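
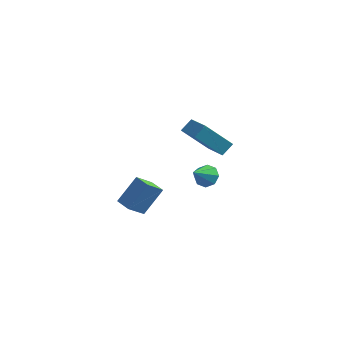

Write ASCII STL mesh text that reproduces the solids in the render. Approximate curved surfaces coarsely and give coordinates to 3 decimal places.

solid 
facet normal 0.222 0.742 -0.632
outer loop
vertex 3.75 0.336 0.803
vertex 3.022 0.37 0.587
vertex 3.439 0.705 1.127
endloop
endfacet
facet normal 0.653 -0.108 0.750
outer loop
vertex 3.75 0.336 0.803
vertex 3.439 0.705 1.127
vertex 2.678 -0.79 1.573
endloop
endfacet
facet normal 0.220 0.744 -0.631
outer loop
vertex 3.439 0.705 1.127
vertex 3.022 0.37 0.587
vertex 2.884 0.877 1.136
endloop
endfacet
facet normal 0.091 0.242 0.966
outer loop
vertex 3.439 0.705 1.127
vertex 2.884 0.877 1.136
vertex 2.678 -0.79 1.573
endloop
endfacet
facet normal 0.220 0.744 -0.631
outer loop
vertex 2.884 0.877 1.136
vertex 3.022 0.37 0.587
vertex 2.409 0.752 0.823
endloop
endfacet
facet normal -0.578 0.273 0.769
outer loop
vertex 2.884 0.877 1.136
vertex 2.409 0.752 0.823
vertex 2.678 -0.79 1.573
endloop
endfacet
facet normal 0.220 0.743 -0.631
outer loop
vertex 2.409 0.752 0.823
vertex 3.022 0.37 0.587
vertex 2.294 0.403 0.372
endloop
endfacet
facet normal -0.962 -0.035 0.272
outer loop
vertex 2.409 0.752 0.823
vertex 2.294 0.403 0.372
vertex 2.678 -0.79 1.573
endloop
endfacet
facet normal 0.220 0.744 -0.631
outer loop
vertex 2.294 0.403 0.372
vertex 3.022 0.37 0.587
vertex 2.605 0.035 0.047
endloop
endfacet
facet normal -0.834 -0.501 -0.231
outer loop
vertex 2.294 0.403 0.372
vertex 2.605 0.035 0.047
vertex 2.678 -0.79 1.573
endloop
endfacet
facet normal 0.222 0.743 -0.632
outer loop
vertex 2.605 0.035 0.047
vertex 3.022 0.37 0.587
vertex 3.161 -0.138 0.039
endloop
endfacet
facet normal -0.272 -0.852 -0.448
outer loop
vertex 2.605 0.035 0.047
vertex 3.161 -0.138 0.039
vertex 2.678 -0.79 1.573
endloop
endfacet
facet normal 0.222 0.743 -0.632
outer loop
vertex 3.161 -0.138 0.039
vertex 3.022 0.37 0.587
vertex 3.635 -0.013 0.352
endloop
endfacet
facet normal 0.398 -0.883 -0.250
outer loop
vertex 3.161 -0.138 0.039
vertex 3.635 -0.013 0.352
vertex 2.678 -0.79 1.573
endloop
endfacet
facet normal 0.222 0.743 -0.632
outer loop
vertex 3.635 -0.013 0.352
vertex 3.022 0.37 0.587
vertex 3.75 0.336 0.803
endloop
endfacet
facet normal 0.780 -0.575 0.246
outer loop
vertex 3.635 -0.013 0.352
vertex 3.75 0.336 0.803
vertex 2.678 -0.79 1.573
endloop
endfacet
facet normal -0.627 -0.302 0.718
outer loop
vertex 3.252 -0.529 5.254
vertex 2.012 0.708 4.691
vertex 2.893 -1.151 4.679
endloop
endfacet
facet normal 0.674 -0.672 0.306
outer loop
vertex 4.228 -0.508 3.149
vertex 3.252 -0.529 5.254
vertex 2.893 -1.151 4.679
endloop
endfacet
facet normal -0.627 -0.302 0.719
outer loop
vertex 2.893 -1.151 4.679
vertex 2.012 0.708 4.691
vertex 1.652 0.086 4.116
endloop
endfacet
facet normal -0.390 -0.676 -0.625
outer loop
vertex 1.652 0.086 4.116
vertex 4.228 -0.508 3.149
vertex 2.893 -1.151 4.679
endloop
endfacet
facet normal 0.391 0.676 0.625
outer loop
vertex 3.252 -0.529 5.254
vertex 3.347 1.351 3.161
vertex 2.012 0.708 4.691
endloop
endfacet
facet normal 0.674 -0.673 0.306
outer loop
vertex 4.588 0.114 3.724
vertex 3.252 -0.529 5.254
vertex 4.228 -0.508 3.149
endloop
endfacet
facet normal 0.390 0.676 0.625
outer loop
vertex 4.588 0.114 3.724
vertex 3.347 1.351 3.161
vertex 3.252 -0.529 5.254
endloop
endfacet
facet normal -0.674 0.673 -0.306
outer loop
vertex 2.012 0.708 4.691
vertex 3.347 1.351 3.161
vertex 1.652 0.086 4.116
endloop
endfacet
facet normal -0.390 -0.676 -0.625
outer loop
vertex 2.988 0.729 2.586
vertex 4.228 -0.508 3.149
vertex 1.652 0.086 4.116
endloop
endfacet
facet normal -0.674 0.672 -0.306
outer loop
vertex 1.652 0.086 4.116
vertex 3.347 1.351 3.161
vertex 2.988 0.729 2.586
endloop
endfacet
facet normal 0.627 0.301 -0.718
outer loop
vertex 2.988 0.729 2.586
vertex 4.588 0.114 3.724
vertex 4.228 -0.508 3.149
endloop
endfacet
facet normal 0.627 0.302 -0.718
outer loop
vertex 3.347 1.351 3.161
vertex 4.588 0.114 3.724
vertex 2.988 0.729 2.586
endloop
endfacet
facet normal -0.369 -0.537 -0.758
outer loop
vertex -1.372 -0.139 -2.959
vertex -2.268 0.426 -2.924
vertex -0.818 0.795 -3.89
endloop
endfacet
facet normal 0.845 -0.534 -0.032
outer loop
vertex -0.092 1.854 -2.396
vertex -1.372 -0.139 -2.959
vertex -0.818 0.795 -3.89
endloop
endfacet
facet normal -0.369 -0.537 -0.758
outer loop
vertex -0.818 0.795 -3.89
vertex -2.268 0.426 -2.924
vertex -1.714 1.36 -3.855
endloop
endfacet
facet normal 0.387 0.653 -0.651
outer loop
vertex -1.714 1.36 -3.855
vertex -0.092 1.854 -2.396
vertex -0.818 0.795 -3.89
endloop
endfacet
facet normal -0.387 -0.653 0.651
outer loop
vertex -1.372 -0.139 -2.959
vertex -1.542 1.485 -1.43
vertex -2.268 0.426 -2.924
endloop
endfacet
facet normal 0.845 -0.534 -0.032
outer loop
vertex -0.646 0.92 -1.465
vertex -1.372 -0.139 -2.959
vertex -0.092 1.854 -2.396
endloop
endfacet
facet normal -0.387 -0.653 0.651
outer loop
vertex -0.646 0.92 -1.465
vertex -1.542 1.485 -1.43
vertex -1.372 -0.139 -2.959
endloop
endfacet
facet normal -0.845 0.534 0.032
outer loop
vertex -2.268 0.426 -2.924
vertex -1.542 1.485 -1.43
vertex -1.714 1.36 -3.855
endloop
endfacet
facet normal 0.387 0.653 -0.651
outer loop
vertex -0.988 2.419 -2.361
vertex -0.092 1.854 -2.396
vertex -1.714 1.36 -3.855
endloop
endfacet
facet normal -0.845 0.534 0.032
outer loop
vertex -1.714 1.36 -3.855
vertex -1.542 1.485 -1.43
vertex -0.988 2.419 -2.361
endloop
endfacet
facet normal 0.369 0.537 0.758
outer loop
vertex -0.988 2.419 -2.361
vertex -0.646 0.92 -1.465
vertex -0.092 1.854 -2.396
endloop
endfacet
facet normal 0.369 0.537 0.758
outer loop
vertex -1.542 1.485 -1.43
vertex -0.646 0.92 -1.465
vertex -0.988 2.419 -2.361
endloop
endfacet

endsolid


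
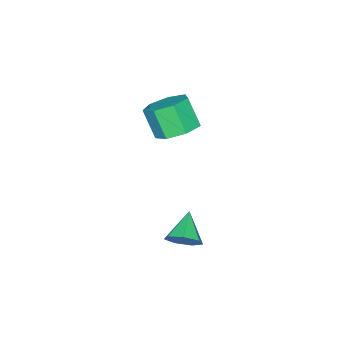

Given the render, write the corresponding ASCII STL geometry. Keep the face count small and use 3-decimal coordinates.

solid 
facet normal 0.121 0.515 -0.849
outer loop
vertex -1.237 0.264 -0.323
vertex -2.065 0.175 -0.495
vertex -1.677 0.796 -0.063
endloop
endfacet
facet normal 0.794 0.464 0.394
outer loop
vertex -1.237 0.264 -0.323
vertex -1.677 0.796 -0.063
vertex -1.388 -0.385 0.746
endloop
endfacet
facet normal 0.794 0.464 0.394
outer loop
vertex -1.388 -0.385 0.746
vertex -1.677 0.796 -0.063
vertex -1.828 0.146 1.007
endloop
endfacet
facet normal -0.119 -0.516 0.848
outer loop
vertex -1.388 -0.385 0.746
vertex -1.828 0.146 1.007
vertex -2.215 -0.475 0.575
endloop
endfacet
facet normal 0.119 0.516 -0.848
outer loop
vertex -1.677 0.796 -0.063
vertex -2.065 0.175 -0.495
vertex -2.409 0.859 -0.127
endloop
endfacet
facet normal 0.028 0.853 0.522
outer loop
vertex -1.677 0.796 -0.063
vertex -2.409 0.859 -0.127
vertex -1.828 0.146 1.007
endloop
endfacet
facet normal 0.028 0.853 0.522
outer loop
vertex -1.828 0.146 1.007
vertex -2.409 0.859 -0.127
vertex -2.56 0.21 0.942
endloop
endfacet
facet normal -0.120 -0.515 0.849
outer loop
vertex -1.828 0.146 1.007
vertex -2.56 0.21 0.942
vertex -2.215 -0.475 0.575
endloop
endfacet
facet normal 0.120 0.516 -0.848
outer loop
vertex -2.409 0.859 -0.127
vertex -2.065 0.175 -0.495
vertex -2.882 0.407 -0.469
endloop
endfacet
facet normal -0.758 0.599 0.257
outer loop
vertex -2.409 0.859 -0.127
vertex -2.882 0.407 -0.469
vertex -2.56 0.21 0.942
endloop
endfacet
facet normal -0.758 0.600 0.257
outer loop
vertex -2.56 0.21 0.942
vertex -2.882 0.407 -0.469
vertex -3.033 -0.242 0.601
endloop
endfacet
facet normal -0.120 -0.515 0.849
outer loop
vertex -2.56 0.21 0.942
vertex -3.033 -0.242 0.601
vertex -2.215 -0.475 0.575
endloop
endfacet
facet normal 0.119 0.515 -0.849
outer loop
vertex -2.882 0.407 -0.469
vertex -2.065 0.175 -0.495
vertex -2.739 -0.22 -0.829
endloop
endfacet
facet normal -0.974 -0.106 -0.202
outer loop
vertex -2.882 0.407 -0.469
vertex -2.739 -0.22 -0.829
vertex -3.033 -0.242 0.601
endloop
endfacet
facet normal -0.974 -0.106 -0.202
outer loop
vertex -3.033 -0.242 0.601
vertex -2.739 -0.22 -0.829
vertex -2.89 -0.869 0.24
endloop
endfacet
facet normal -0.120 -0.516 0.848
outer loop
vertex -3.033 -0.242 0.601
vertex -2.89 -0.869 0.24
vertex -2.215 -0.475 0.575
endloop
endfacet
facet normal 0.119 0.515 -0.849
outer loop
vertex -2.739 -0.22 -0.829
vertex -2.065 0.175 -0.495
vertex -2.088 -0.55 -0.938
endloop
endfacet
facet normal -0.456 -0.731 -0.508
outer loop
vertex -2.739 -0.22 -0.829
vertex -2.088 -0.55 -0.938
vertex -2.89 -0.869 0.24
endloop
endfacet
facet normal -0.456 -0.731 -0.508
outer loop
vertex -2.89 -0.869 0.24
vertex -2.088 -0.55 -0.938
vertex -2.239 -1.199 0.131
endloop
endfacet
facet normal -0.120 -0.516 0.848
outer loop
vertex -2.89 -0.869 0.24
vertex -2.239 -1.199 0.131
vertex -2.215 -0.475 0.575
endloop
endfacet
facet normal 0.120 0.515 -0.849
outer loop
vertex -2.088 -0.55 -0.938
vertex -2.065 0.175 -0.495
vertex -1.42 -0.335 -0.713
endloop
endfacet
facet normal 0.405 -0.806 -0.432
outer loop
vertex -2.088 -0.55 -0.938
vertex -1.42 -0.335 -0.713
vertex -2.239 -1.199 0.131
endloop
endfacet
facet normal 0.405 -0.806 -0.432
outer loop
vertex -2.239 -1.199 0.131
vertex -1.42 -0.335 -0.713
vertex -1.571 -0.984 0.356
endloop
endfacet
facet normal -0.120 -0.516 0.848
outer loop
vertex -2.239 -1.199 0.131
vertex -1.571 -0.984 0.356
vertex -2.215 -0.475 0.575
endloop
endfacet
facet normal 0.121 0.515 -0.848
outer loop
vertex -1.42 -0.335 -0.713
vertex -2.065 0.175 -0.495
vertex -1.237 0.264 -0.323
endloop
endfacet
facet normal 0.961 -0.274 -0.030
outer loop
vertex -1.42 -0.335 -0.713
vertex -1.237 0.264 -0.323
vertex -1.571 -0.984 0.356
endloop
endfacet
facet normal 0.961 -0.274 -0.030
outer loop
vertex -1.571 -0.984 0.356
vertex -1.237 0.264 -0.323
vertex -1.388 -0.385 0.746
endloop
endfacet
facet normal -0.119 -0.516 0.848
outer loop
vertex -1.571 -0.984 0.356
vertex -1.388 -0.385 0.746
vertex -2.215 -0.475 0.575
endloop
endfacet
facet normal 0.764 0.353 -0.540
outer loop
vertex 2.43 3.624 -1.005
vertex 2.141 3.418 -1.549
vertex 2.084 3.994 -1.253
endloop
endfacet
facet normal -0.161 0.441 0.883
outer loop
vertex 2.43 3.624 -1.005
vertex 2.084 3.994 -1.253
vertex 1.239 3.002 -0.911
endloop
endfacet
facet normal 0.764 0.353 -0.540
outer loop
vertex 2.084 3.994 -1.253
vertex 2.141 3.418 -1.549
vertex 1.781 3.93 -1.724
endloop
endfacet
facet normal -0.659 0.675 0.332
outer loop
vertex 2.084 3.994 -1.253
vertex 1.781 3.93 -1.724
vertex 1.239 3.002 -0.911
endloop
endfacet
facet normal 0.764 0.352 -0.541
outer loop
vertex 1.781 3.93 -1.724
vertex 2.141 3.418 -1.549
vertex 1.748 3.48 -2.063
endloop
endfacet
facet normal -0.915 0.283 -0.287
outer loop
vertex 1.781 3.93 -1.724
vertex 1.748 3.48 -2.063
vertex 1.239 3.002 -0.911
endloop
endfacet
facet normal 0.763 0.352 -0.541
outer loop
vertex 1.748 3.48 -2.063
vertex 2.141 3.418 -1.549
vertex 2.011 2.984 -2.015
endloop
endfacet
facet normal -0.739 -0.441 -0.509
outer loop
vertex 1.748 3.48 -2.063
vertex 2.011 2.984 -2.015
vertex 1.239 3.002 -0.911
endloop
endfacet
facet normal 0.764 0.352 -0.541
outer loop
vertex 2.011 2.984 -2.015
vertex 2.141 3.418 -1.549
vertex 2.372 2.814 -1.616
endloop
endfacet
facet normal -0.262 -0.950 -0.168
outer loop
vertex 2.011 2.984 -2.015
vertex 2.372 2.814 -1.616
vertex 1.239 3.002 -0.911
endloop
endfacet
facet normal 0.765 0.352 -0.539
outer loop
vertex 2.372 2.814 -1.616
vertex 2.141 3.418 -1.549
vertex 2.558 3.099 -1.166
endloop
endfacet
facet normal 0.157 -0.862 0.481
outer loop
vertex 2.372 2.814 -1.616
vertex 2.558 3.099 -1.166
vertex 1.239 3.002 -0.911
endloop
endfacet
facet normal 0.765 0.352 -0.540
outer loop
vertex 2.558 3.099 -1.166
vertex 2.141 3.418 -1.549
vertex 2.43 3.624 -1.005
endloop
endfacet
facet normal 0.201 -0.242 0.949
outer loop
vertex 2.558 3.099 -1.166
vertex 2.43 3.624 -1.005
vertex 1.239 3.002 -0.911
endloop
endfacet

endsolid


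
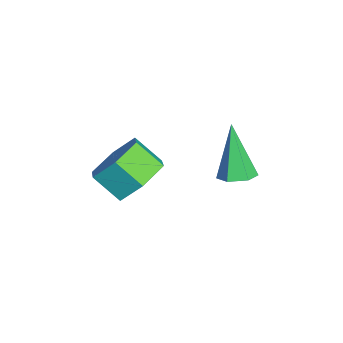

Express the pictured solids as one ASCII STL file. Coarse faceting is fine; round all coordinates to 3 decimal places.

solid 
facet normal 0.399 0.664 -0.632
outer loop
vertex 1.998 -2.487 3.03
vertex 1.205 -1.791 3.261
vertex 2.116 -1.785 3.842
endloop
endfacet
facet normal 0.911 -0.369 0.186
outer loop
vertex 1.998 -2.487 3.03
vertex 2.116 -1.785 3.842
vertex 1.508 -3.304 3.807
endloop
endfacet
facet normal 0.910 -0.369 0.188
outer loop
vertex 1.508 -3.304 3.807
vertex 2.116 -1.785 3.842
vertex 1.625 -2.602 4.619
endloop
endfacet
facet normal -0.398 -0.665 0.632
outer loop
vertex 1.508 -3.304 3.807
vertex 1.625 -2.602 4.619
vertex 0.715 -2.609 4.039
endloop
endfacet
facet normal 0.398 0.665 -0.632
outer loop
vertex 2.116 -1.785 3.842
vertex 1.205 -1.791 3.261
vertex 1.322 -1.089 4.074
endloop
endfacet
facet normal 0.549 0.378 0.745
outer loop
vertex 2.116 -1.785 3.842
vertex 1.322 -1.089 4.074
vertex 1.625 -2.602 4.619
endloop
endfacet
facet normal 0.550 0.378 0.745
outer loop
vertex 1.625 -2.602 4.619
vertex 1.322 -1.089 4.074
vertex 0.832 -1.907 4.851
endloop
endfacet
facet normal -0.398 -0.665 0.632
outer loop
vertex 1.625 -2.602 4.619
vertex 0.832 -1.907 4.851
vertex 0.715 -2.609 4.039
endloop
endfacet
facet normal 0.398 0.665 -0.632
outer loop
vertex 1.322 -1.089 4.074
vertex 1.205 -1.791 3.261
vertex 0.412 -1.096 3.493
endloop
endfacet
facet normal -0.362 0.747 0.558
outer loop
vertex 1.322 -1.089 4.074
vertex 0.412 -1.096 3.493
vertex 0.832 -1.907 4.851
endloop
endfacet
facet normal -0.361 0.747 0.558
outer loop
vertex 0.832 -1.907 4.851
vertex 0.412 -1.096 3.493
vertex -0.078 -1.913 4.27
endloop
endfacet
facet normal -0.399 -0.664 0.632
outer loop
vertex 0.832 -1.907 4.851
vertex -0.078 -1.913 4.27
vertex 0.715 -2.609 4.039
endloop
endfacet
facet normal 0.398 0.665 -0.632
outer loop
vertex 0.412 -1.096 3.493
vertex 1.205 -1.791 3.261
vertex 0.295 -1.798 2.681
endloop
endfacet
facet normal -0.911 0.368 -0.187
outer loop
vertex 0.412 -1.096 3.493
vertex 0.295 -1.798 2.681
vertex -0.078 -1.913 4.27
endloop
endfacet
facet normal -0.910 0.369 -0.187
outer loop
vertex -0.078 -1.913 4.27
vertex 0.295 -1.798 2.681
vertex -0.196 -2.615 3.458
endloop
endfacet
facet normal -0.399 -0.664 0.632
outer loop
vertex -0.078 -1.913 4.27
vertex -0.196 -2.615 3.458
vertex 0.715 -2.609 4.039
endloop
endfacet
facet normal 0.398 0.665 -0.632
outer loop
vertex 0.295 -1.798 2.681
vertex 1.205 -1.791 3.261
vertex 1.088 -2.493 2.449
endloop
endfacet
facet normal -0.549 -0.378 -0.745
outer loop
vertex 0.295 -1.798 2.681
vertex 1.088 -2.493 2.449
vertex -0.196 -2.615 3.458
endloop
endfacet
facet normal -0.549 -0.378 -0.745
outer loop
vertex -0.196 -2.615 3.458
vertex 1.088 -2.493 2.449
vertex 0.598 -3.311 3.226
endloop
endfacet
facet normal -0.398 -0.665 0.632
outer loop
vertex -0.196 -2.615 3.458
vertex 0.598 -3.311 3.226
vertex 0.715 -2.609 4.039
endloop
endfacet
facet normal 0.399 0.664 -0.632
outer loop
vertex 1.088 -2.493 2.449
vertex 1.205 -1.791 3.261
vertex 1.998 -2.487 3.03
endloop
endfacet
facet normal 0.361 -0.747 -0.558
outer loop
vertex 1.088 -2.493 2.449
vertex 1.998 -2.487 3.03
vertex 0.598 -3.311 3.226
endloop
endfacet
facet normal 0.362 -0.747 -0.558
outer loop
vertex 0.598 -3.311 3.226
vertex 1.998 -2.487 3.03
vertex 1.508 -3.304 3.807
endloop
endfacet
facet normal -0.398 -0.665 0.632
outer loop
vertex 0.598 -3.311 3.226
vertex 1.508 -3.304 3.807
vertex 0.715 -2.609 4.039
endloop
endfacet
facet normal 0.456 0.059 -0.888
outer loop
vertex 1.247 0.908 3.056
vertex 0.743 1.283 2.822
vertex 1.271 1.575 3.113
endloop
endfacet
facet normal 0.732 -0.084 0.676
outer loop
vertex 1.247 0.908 3.056
vertex 1.271 1.575 3.113
vertex -0.203 1.157 4.658
endloop
endfacet
facet normal 0.456 0.059 -0.888
outer loop
vertex 1.271 1.575 3.113
vertex 0.743 1.283 2.822
vertex 0.767 1.95 2.879
endloop
endfacet
facet normal 0.334 0.780 0.530
outer loop
vertex 1.271 1.575 3.113
vertex 0.767 1.95 2.879
vertex -0.203 1.157 4.658
endloop
endfacet
facet normal 0.456 0.059 -0.888
outer loop
vertex 0.767 1.95 2.879
vertex 0.743 1.283 2.822
vertex 0.239 1.657 2.588
endloop
endfacet
facet normal -0.522 0.848 0.093
outer loop
vertex 0.767 1.95 2.879
vertex 0.239 1.657 2.588
vertex -0.203 1.157 4.658
endloop
endfacet
facet normal 0.457 0.061 -0.887
outer loop
vertex 0.239 1.657 2.588
vertex 0.743 1.283 2.822
vertex 0.216 0.99 2.53
endloop
endfacet
facet normal -0.979 0.051 -0.197
outer loop
vertex 0.239 1.657 2.588
vertex 0.216 0.99 2.53
vertex -0.203 1.157 4.658
endloop
endfacet
facet normal 0.457 0.061 -0.887
outer loop
vertex 0.216 0.99 2.53
vertex 0.743 1.283 2.822
vertex 0.72 0.615 2.764
endloop
endfacet
facet normal -0.581 -0.812 -0.051
outer loop
vertex 0.216 0.99 2.53
vertex 0.72 0.615 2.764
vertex -0.203 1.157 4.658
endloop
endfacet
facet normal 0.457 0.061 -0.887
outer loop
vertex 0.72 0.615 2.764
vertex 0.743 1.283 2.822
vertex 1.247 0.908 3.056
endloop
endfacet
facet normal 0.275 -0.880 0.386
outer loop
vertex 0.72 0.615 2.764
vertex 1.247 0.908 3.056
vertex -0.203 1.157 4.658
endloop
endfacet

endsolid


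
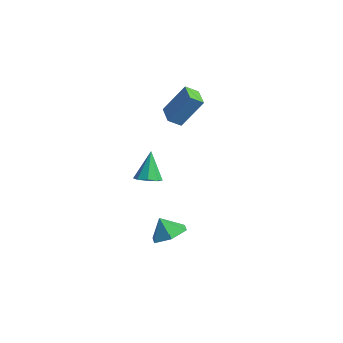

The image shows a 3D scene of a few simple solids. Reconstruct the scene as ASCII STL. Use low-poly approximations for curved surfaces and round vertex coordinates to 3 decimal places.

solid 
facet normal 0.295 -0.317 -0.901
outer loop
vertex -2.329 1.532 -2.385
vertex -3.107 1.367 -2.582
vertex -2.618 2.021 -2.652
endloop
endfacet
facet normal 0.676 0.618 0.401
outer loop
vertex -2.329 1.532 -2.385
vertex -2.618 2.021 -2.652
vertex -3.693 1.993 -0.798
endloop
endfacet
facet normal 0.295 -0.317 -0.901
outer loop
vertex -2.618 2.021 -2.652
vertex -3.107 1.367 -2.582
vertex -3.194 2.127 -2.878
endloop
endfacet
facet normal 0.143 0.985 0.098
outer loop
vertex -2.618 2.021 -2.652
vertex -3.194 2.127 -2.878
vertex -3.693 1.993 -0.798
endloop
endfacet
facet normal 0.296 -0.317 -0.901
outer loop
vertex -3.194 2.127 -2.878
vertex -3.107 1.367 -2.582
vertex -3.719 1.787 -2.931
endloop
endfacet
facet normal -0.537 0.840 -0.075
outer loop
vertex -3.194 2.127 -2.878
vertex -3.719 1.787 -2.931
vertex -3.693 1.993 -0.798
endloop
endfacet
facet normal 0.296 -0.317 -0.901
outer loop
vertex -3.719 1.787 -2.931
vertex -3.107 1.367 -2.582
vertex -3.886 1.202 -2.78
endloop
endfacet
facet normal -0.962 0.271 -0.014
outer loop
vertex -3.719 1.787 -2.931
vertex -3.886 1.202 -2.78
vertex -3.693 1.993 -0.798
endloop
endfacet
facet normal 0.296 -0.316 -0.901
outer loop
vertex -3.886 1.202 -2.78
vertex -3.107 1.367 -2.582
vertex -3.597 0.712 -2.513
endloop
endfacet
facet normal -0.888 -0.391 0.243
outer loop
vertex -3.886 1.202 -2.78
vertex -3.597 0.712 -2.513
vertex -3.693 1.993 -0.798
endloop
endfacet
facet normal 0.296 -0.316 -0.901
outer loop
vertex -3.597 0.712 -2.513
vertex -3.107 1.367 -2.582
vertex -3.021 0.607 -2.287
endloop
endfacet
facet normal -0.353 -0.759 0.547
outer loop
vertex -3.597 0.712 -2.513
vertex -3.021 0.607 -2.287
vertex -3.693 1.993 -0.798
endloop
endfacet
facet normal 0.295 -0.316 -0.901
outer loop
vertex -3.021 0.607 -2.287
vertex -3.107 1.367 -2.582
vertex -2.496 0.946 -2.234
endloop
endfacet
facet normal 0.324 -0.615 0.719
outer loop
vertex -3.021 0.607 -2.287
vertex -2.496 0.946 -2.234
vertex -3.693 1.993 -0.798
endloop
endfacet
facet normal 0.295 -0.316 -0.901
outer loop
vertex -2.496 0.946 -2.234
vertex -3.107 1.367 -2.582
vertex -2.329 1.532 -2.385
endloop
endfacet
facet normal 0.751 -0.044 0.659
outer loop
vertex -2.496 0.946 -2.234
vertex -2.329 1.532 -2.385
vertex -3.693 1.993 -0.798
endloop
endfacet
facet normal -0.912 0.393 0.114
outer loop
vertex -3.132 3.916 4.056
vertex -2.878 4.656 3.534
vertex -3.803 2.879 2.26
endloop
endfacet
facet normal -0.270 -0.787 0.555
outer loop
vertex -2.562 2.344 2.106
vertex -3.132 3.916 4.056
vertex -3.803 2.879 2.26
endloop
endfacet
facet normal -0.912 0.394 0.113
outer loop
vertex -3.803 2.879 2.26
vertex -2.878 4.656 3.534
vertex -3.549 3.618 1.738
endloop
endfacet
facet normal -0.308 -0.476 -0.824
outer loop
vertex -3.549 3.618 1.738
vertex -2.562 2.344 2.106
vertex -3.803 2.879 2.26
endloop
endfacet
facet normal 0.307 0.476 0.824
outer loop
vertex -3.132 3.916 4.056
vertex -1.637 4.121 3.38
vertex -2.878 4.656 3.534
endloop
endfacet
facet normal -0.270 -0.787 0.555
outer loop
vertex -1.891 3.382 3.902
vertex -3.132 3.916 4.056
vertex -2.562 2.344 2.106
endloop
endfacet
facet normal 0.307 0.476 0.824
outer loop
vertex -1.891 3.382 3.902
vertex -1.637 4.121 3.38
vertex -3.132 3.916 4.056
endloop
endfacet
facet normal 0.270 0.786 -0.555
outer loop
vertex -2.878 4.656 3.534
vertex -1.637 4.121 3.38
vertex -3.549 3.618 1.738
endloop
endfacet
facet normal -0.307 -0.476 -0.824
outer loop
vertex -2.308 3.084 1.584
vertex -2.562 2.344 2.106
vertex -3.549 3.618 1.738
endloop
endfacet
facet normal 0.270 0.787 -0.555
outer loop
vertex -3.549 3.618 1.738
vertex -1.637 4.121 3.38
vertex -2.308 3.084 1.584
endloop
endfacet
facet normal 0.912 -0.393 -0.114
outer loop
vertex -2.308 3.084 1.584
vertex -1.891 3.382 3.902
vertex -2.562 2.344 2.106
endloop
endfacet
facet normal 0.912 -0.394 -0.113
outer loop
vertex -1.637 4.121 3.38
vertex -1.891 3.382 3.902
vertex -2.308 3.084 1.584
endloop
endfacet
facet normal 0.434 0.232 -0.871
outer loop
vertex 4.954 -1.695 -1.119
vertex 4.19 -2.23 -1.642
vertex 4.063 -1.19 -1.428
endloop
endfacet
facet normal 0.007 0.531 0.847
outer loop
vertex 4.954 -1.695 -1.119
vertex 4.063 -1.19 -1.428
vertex 3.67 -2.51 -0.598
endloop
endfacet
facet normal 0.433 0.232 -0.871
outer loop
vertex 4.063 -1.19 -1.428
vertex 4.19 -2.23 -1.642
vertex 3.298 -1.725 -1.951
endloop
endfacet
facet normal -0.699 0.518 0.493
outer loop
vertex 4.063 -1.19 -1.428
vertex 3.298 -1.725 -1.951
vertex 3.67 -2.51 -0.598
endloop
endfacet
facet normal 0.433 0.233 -0.871
outer loop
vertex 3.298 -1.725 -1.951
vertex 4.19 -2.23 -1.642
vertex 3.425 -2.766 -2.166
endloop
endfacet
facet normal -0.972 -0.155 0.177
outer loop
vertex 3.298 -1.725 -1.951
vertex 3.425 -2.766 -2.166
vertex 3.67 -2.51 -0.598
endloop
endfacet
facet normal 0.433 0.233 -0.871
outer loop
vertex 3.425 -2.766 -2.166
vertex 4.19 -2.23 -1.642
vertex 4.317 -3.271 -1.857
endloop
endfacet
facet normal -0.537 -0.815 0.217
outer loop
vertex 3.425 -2.766 -2.166
vertex 4.317 -3.271 -1.857
vertex 3.67 -2.51 -0.598
endloop
endfacet
facet normal 0.433 0.233 -0.871
outer loop
vertex 4.317 -3.271 -1.857
vertex 4.19 -2.23 -1.642
vertex 5.081 -2.736 -1.334
endloop
endfacet
facet normal 0.170 -0.802 0.572
outer loop
vertex 4.317 -3.271 -1.857
vertex 5.081 -2.736 -1.334
vertex 3.67 -2.51 -0.598
endloop
endfacet
facet normal 0.433 0.233 -0.871
outer loop
vertex 5.081 -2.736 -1.334
vertex 4.19 -2.23 -1.642
vertex 4.954 -1.695 -1.119
endloop
endfacet
facet normal 0.442 -0.129 0.888
outer loop
vertex 5.081 -2.736 -1.334
vertex 4.954 -1.695 -1.119
vertex 3.67 -2.51 -0.598
endloop
endfacet

endsolid


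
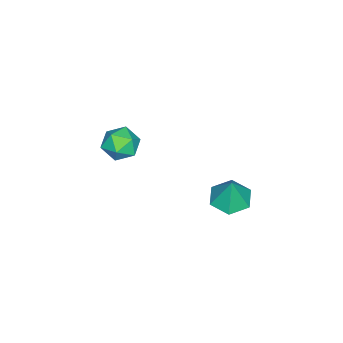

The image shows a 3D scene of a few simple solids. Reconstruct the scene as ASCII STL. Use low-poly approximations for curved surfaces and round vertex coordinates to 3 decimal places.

solid 
facet normal -0.253 -0.140 -0.957
outer loop
vertex 1.038 2.573 -1.863
vertex 0.372 3.142 -1.77
vertex 1.165 3.429 -2.022
endloop
endfacet
facet normal 0.961 -0.095 0.258
outer loop
vertex 1.038 2.573 -1.863
vertex 1.165 3.429 -2.022
vertex 0.728 3.338 -0.43
endloop
endfacet
facet normal -0.253 -0.140 -0.957
outer loop
vertex 1.165 3.429 -2.022
vertex 0.372 3.142 -1.77
vertex 0.499 3.998 -1.929
endloop
endfacet
facet normal 0.651 0.726 0.220
outer loop
vertex 1.165 3.429 -2.022
vertex 0.499 3.998 -1.929
vertex 0.728 3.338 -0.43
endloop
endfacet
facet normal -0.254 -0.140 -0.957
outer loop
vertex 0.499 3.998 -1.929
vertex 0.372 3.142 -1.77
vertex -0.293 3.71 -1.677
endloop
endfacet
facet normal -0.189 0.888 0.420
outer loop
vertex 0.499 3.998 -1.929
vertex -0.293 3.71 -1.677
vertex 0.728 3.338 -0.43
endloop
endfacet
facet normal -0.254 -0.140 -0.957
outer loop
vertex -0.293 3.71 -1.677
vertex 0.372 3.142 -1.77
vertex -0.42 2.854 -1.518
endloop
endfacet
facet normal -0.719 0.229 0.657
outer loop
vertex -0.293 3.71 -1.677
vertex -0.42 2.854 -1.518
vertex 0.728 3.338 -0.43
endloop
endfacet
facet normal -0.254 -0.140 -0.957
outer loop
vertex -0.42 2.854 -1.518
vertex 0.372 3.142 -1.77
vertex 0.245 2.286 -1.611
endloop
endfacet
facet normal -0.409 -0.592 0.695
outer loop
vertex -0.42 2.854 -1.518
vertex 0.245 2.286 -1.611
vertex 0.728 3.338 -0.43
endloop
endfacet
facet normal -0.253 -0.140 -0.957
outer loop
vertex 0.245 2.286 -1.611
vertex 0.372 3.142 -1.77
vertex 1.038 2.573 -1.863
endloop
endfacet
facet normal 0.431 -0.754 0.496
outer loop
vertex 0.245 2.286 -1.611
vertex 1.038 2.573 -1.863
vertex 0.728 3.338 -0.43
endloop
endfacet
facet normal -0.254 -0.520 0.815
outer loop
vertex -0.595 -1.798 -0.149
vertex -0.308 -2.521 -0.521
vertex 0.226 -2.039 -0.047
endloop
endfacet
facet normal -0.079 0.149 0.986
outer loop
vertex -0.595 -1.798 -0.149
vertex 0.226 -2.039 -0.047
vertex 0.034 -1.21 -0.188
endloop
endfacet
facet normal -0.512 0.589 0.626
outer loop
vertex -0.595 -1.798 -0.149
vertex 0.034 -1.21 -0.188
vertex -0.619 -1.18 -0.75
endloop
endfacet
facet normal -0.954 0.190 0.234
outer loop
vertex -0.595 -1.798 -0.149
vertex -0.619 -1.18 -0.75
vertex -0.831 -1.99 -0.956
endloop
endfacet
facet normal -0.795 -0.496 0.350
outer loop
vertex -0.595 -1.798 -0.149
vertex -0.831 -1.99 -0.956
vertex -0.308 -2.521 -0.521
endloop
endfacet
facet normal 0.588 0.266 0.764
outer loop
vertex 0.034 -1.21 -0.188
vertex 0.226 -2.039 -0.047
vertex 0.711 -1.57 -0.584
endloop
endfacet
facet normal 0.305 -0.818 0.488
outer loop
vertex 0.226 -2.039 -0.047
vertex -0.308 -2.521 -0.521
vertex 0.499 -2.38 -0.79
endloop
endfacet
facet normal -0.569 -0.778 -0.266
outer loop
vertex -0.308 -2.521 -0.521
vertex -0.831 -1.99 -0.956
vertex -0.154 -2.35 -1.352
endloop
endfacet
facet normal -0.826 0.332 -0.456
outer loop
vertex -0.831 -1.99 -0.956
vertex -0.619 -1.18 -0.75
vertex -0.346 -1.521 -1.493
endloop
endfacet
facet normal -0.111 0.977 0.181
outer loop
vertex -0.619 -1.18 -0.75
vertex 0.034 -1.21 -0.188
vertex 0.188 -1.039 -1.019
endloop
endfacet
facet normal 0.954 -0.190 -0.234
outer loop
vertex 0.475 -1.762 -1.391
vertex 0.711 -1.57 -0.584
vertex 0.499 -2.38 -0.79
endloop
endfacet
facet normal 0.512 -0.589 -0.626
outer loop
vertex 0.475 -1.762 -1.391
vertex 0.499 -2.38 -0.79
vertex -0.154 -2.35 -1.352
endloop
endfacet
facet normal 0.079 -0.149 -0.986
outer loop
vertex 0.475 -1.762 -1.391
vertex -0.154 -2.35 -1.352
vertex -0.346 -1.521 -1.493
endloop
endfacet
facet normal 0.254 0.520 -0.815
outer loop
vertex 0.475 -1.762 -1.391
vertex -0.346 -1.521 -1.493
vertex 0.188 -1.039 -1.019
endloop
endfacet
facet normal 0.795 0.496 -0.350
outer loop
vertex 0.475 -1.762 -1.391
vertex 0.188 -1.039 -1.019
vertex 0.711 -1.57 -0.584
endloop
endfacet
facet normal 0.826 -0.332 0.456
outer loop
vertex 0.499 -2.38 -0.79
vertex 0.711 -1.57 -0.584
vertex 0.226 -2.039 -0.047
endloop
endfacet
facet normal 0.111 -0.977 -0.181
outer loop
vertex -0.154 -2.35 -1.352
vertex 0.499 -2.38 -0.79
vertex -0.308 -2.521 -0.521
endloop
endfacet
facet normal -0.588 -0.266 -0.764
outer loop
vertex -0.346 -1.521 -1.493
vertex -0.154 -2.35 -1.352
vertex -0.831 -1.99 -0.956
endloop
endfacet
facet normal -0.305 0.818 -0.488
outer loop
vertex 0.188 -1.039 -1.019
vertex -0.346 -1.521 -1.493
vertex -0.619 -1.18 -0.75
endloop
endfacet
facet normal 0.569 0.778 0.266
outer loop
vertex 0.711 -1.57 -0.584
vertex 0.188 -1.039 -1.019
vertex 0.034 -1.21 -0.188
endloop
endfacet

endsolid


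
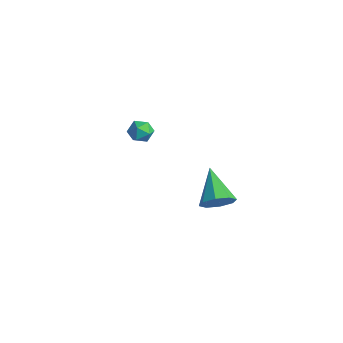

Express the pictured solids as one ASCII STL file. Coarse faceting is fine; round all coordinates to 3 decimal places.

solid 
facet normal 0.770 -0.344 -0.536
outer loop
vertex 4.76 -1.302 -1.441
vertex 4.238 -1.526 -2.047
vertex 4.67 -0.84 -1.867
endloop
endfacet
facet normal 0.286 0.679 0.676
outer loop
vertex 4.76 -1.302 -1.441
vertex 4.67 -0.84 -1.867
vertex 2.782 -0.874 -1.033
endloop
endfacet
facet normal 0.771 -0.345 -0.536
outer loop
vertex 4.67 -0.84 -1.867
vertex 4.238 -1.526 -2.047
vertex 4.327 -0.779 -2.399
endloop
endfacet
facet normal 0.025 0.995 0.098
outer loop
vertex 4.67 -0.84 -1.867
vertex 4.327 -0.779 -2.399
vertex 2.782 -0.874 -1.033
endloop
endfacet
facet normal 0.770 -0.345 -0.537
outer loop
vertex 4.327 -0.779 -2.399
vertex 4.238 -1.526 -2.047
vertex 3.932 -1.156 -2.724
endloop
endfacet
facet normal -0.421 0.804 -0.420
outer loop
vertex 4.327 -0.779 -2.399
vertex 3.932 -1.156 -2.724
vertex 2.782 -0.874 -1.033
endloop
endfacet
facet normal 0.771 -0.344 -0.536
outer loop
vertex 3.932 -1.156 -2.724
vertex 4.238 -1.526 -2.047
vertex 3.717 -1.749 -2.653
endloop
endfacet
facet normal -0.790 0.218 -0.573
outer loop
vertex 3.932 -1.156 -2.724
vertex 3.717 -1.749 -2.653
vertex 2.782 -0.874 -1.033
endloop
endfacet
facet normal 0.771 -0.345 -0.536
outer loop
vertex 3.717 -1.749 -2.653
vertex 4.238 -1.526 -2.047
vertex 3.807 -2.211 -2.226
endloop
endfacet
facet normal -0.865 -0.420 -0.272
outer loop
vertex 3.717 -1.749 -2.653
vertex 3.807 -2.211 -2.226
vertex 2.782 -0.874 -1.033
endloop
endfacet
facet normal 0.771 -0.345 -0.536
outer loop
vertex 3.807 -2.211 -2.226
vertex 4.238 -1.526 -2.047
vertex 4.149 -2.272 -1.695
endloop
endfacet
facet normal -0.605 -0.736 0.305
outer loop
vertex 3.807 -2.211 -2.226
vertex 4.149 -2.272 -1.695
vertex 2.782 -0.874 -1.033
endloop
endfacet
facet normal 0.770 -0.345 -0.536
outer loop
vertex 4.149 -2.272 -1.695
vertex 4.238 -1.526 -2.047
vertex 4.544 -1.895 -1.37
endloop
endfacet
facet normal -0.158 -0.545 0.824
outer loop
vertex 4.149 -2.272 -1.695
vertex 4.544 -1.895 -1.37
vertex 2.782 -0.874 -1.033
endloop
endfacet
facet normal 0.770 -0.345 -0.536
outer loop
vertex 4.544 -1.895 -1.37
vertex 4.238 -1.526 -2.047
vertex 4.76 -1.302 -1.441
endloop
endfacet
facet normal 0.210 0.040 0.977
outer loop
vertex 4.544 -1.895 -1.37
vertex 4.76 -1.302 -1.441
vertex 2.782 -0.874 -1.033
endloop
endfacet
facet normal -0.461 0.516 0.722
outer loop
vertex -2.375 -0.678 -1.5
vertex -2.417 -1.237 -1.127
vertex -1.88 -0.835 -1.072
endloop
endfacet
facet normal -0.011 0.935 0.356
outer loop
vertex -2.375 -0.678 -1.5
vertex -1.88 -0.835 -1.072
vertex -1.733 -0.6 -1.685
endloop
endfacet
facet normal -0.207 0.921 -0.330
outer loop
vertex -2.375 -0.678 -1.5
vertex -1.733 -0.6 -1.685
vertex -2.179 -0.856 -2.119
endloop
endfacet
facet normal -0.778 0.494 -0.388
outer loop
vertex -2.375 -0.678 -1.5
vertex -2.179 -0.856 -2.119
vertex -2.602 -1.25 -1.773
endloop
endfacet
facet normal -0.933 0.245 0.262
outer loop
vertex -2.375 -0.678 -1.5
vertex -2.602 -1.25 -1.773
vertex -2.417 -1.237 -1.127
endloop
endfacet
facet normal 0.642 0.651 0.404
outer loop
vertex -1.733 -0.6 -1.685
vertex -1.88 -0.835 -1.072
vertex -1.378 -1.11 -1.427
endloop
endfacet
facet normal -0.085 -0.023 0.996
outer loop
vertex -1.88 -0.835 -1.072
vertex -2.417 -1.237 -1.127
vertex -1.801 -1.504 -1.081
endloop
endfacet
facet normal -0.849 -0.463 0.253
outer loop
vertex -2.417 -1.237 -1.127
vertex -2.602 -1.25 -1.773
vertex -2.247 -1.76 -1.515
endloop
endfacet
facet normal -0.598 -0.060 -0.799
outer loop
vertex -2.602 -1.25 -1.773
vertex -2.179 -0.856 -2.119
vertex -2.1 -1.525 -2.128
endloop
endfacet
facet normal 0.325 0.629 -0.706
outer loop
vertex -2.179 -0.856 -2.119
vertex -1.733 -0.6 -1.685
vertex -1.563 -1.123 -2.073
endloop
endfacet
facet normal 0.778 -0.494 0.388
outer loop
vertex -1.605 -1.682 -1.7
vertex -1.378 -1.11 -1.427
vertex -1.801 -1.504 -1.081
endloop
endfacet
facet normal 0.207 -0.921 0.330
outer loop
vertex -1.605 -1.682 -1.7
vertex -1.801 -1.504 -1.081
vertex -2.247 -1.76 -1.515
endloop
endfacet
facet normal 0.011 -0.935 -0.356
outer loop
vertex -1.605 -1.682 -1.7
vertex -2.247 -1.76 -1.515
vertex -2.1 -1.525 -2.128
endloop
endfacet
facet normal 0.461 -0.516 -0.722
outer loop
vertex -1.605 -1.682 -1.7
vertex -2.1 -1.525 -2.128
vertex -1.563 -1.123 -2.073
endloop
endfacet
facet normal 0.933 -0.245 -0.262
outer loop
vertex -1.605 -1.682 -1.7
vertex -1.563 -1.123 -2.073
vertex -1.378 -1.11 -1.427
endloop
endfacet
facet normal 0.598 0.060 0.799
outer loop
vertex -1.801 -1.504 -1.081
vertex -1.378 -1.11 -1.427
vertex -1.88 -0.835 -1.072
endloop
endfacet
facet normal -0.325 -0.629 0.706
outer loop
vertex -2.247 -1.76 -1.515
vertex -1.801 -1.504 -1.081
vertex -2.417 -1.237 -1.127
endloop
endfacet
facet normal -0.642 -0.651 -0.404
outer loop
vertex -2.1 -1.525 -2.128
vertex -2.247 -1.76 -1.515
vertex -2.602 -1.25 -1.773
endloop
endfacet
facet normal 0.085 0.023 -0.996
outer loop
vertex -1.563 -1.123 -2.073
vertex -2.1 -1.525 -2.128
vertex -2.179 -0.856 -2.119
endloop
endfacet
facet normal 0.849 0.463 -0.253
outer loop
vertex -1.378 -1.11 -1.427
vertex -1.563 -1.123 -2.073
vertex -1.733 -0.6 -1.685
endloop
endfacet

endsolid


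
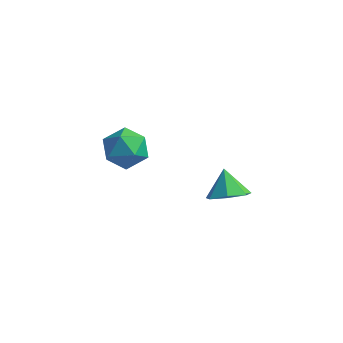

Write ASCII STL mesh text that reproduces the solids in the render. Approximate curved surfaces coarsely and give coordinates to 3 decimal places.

solid 
facet normal 0.420 -0.475 -0.774
outer loop
vertex 3.788 -2.016 3.355
vertex 3.034 -1.977 2.922
vertex 3.688 -1.404 2.925
endloop
endfacet
facet normal 0.525 0.545 0.654
outer loop
vertex 3.788 -2.016 3.355
vertex 3.688 -1.404 2.925
vertex 2.526 -1.403 3.858
endloop
endfacet
facet normal 0.419 -0.475 -0.774
outer loop
vertex 3.688 -1.404 2.925
vertex 3.034 -1.977 2.922
vertex 3.096 -1.223 2.493
endloop
endfacet
facet normal 0.156 0.969 0.193
outer loop
vertex 3.688 -1.404 2.925
vertex 3.096 -1.223 2.493
vertex 2.526 -1.403 3.858
endloop
endfacet
facet normal 0.419 -0.475 -0.774
outer loop
vertex 3.096 -1.223 2.493
vertex 3.034 -1.977 2.922
vertex 2.457 -1.61 2.384
endloop
endfacet
facet normal -0.503 0.859 -0.097
outer loop
vertex 3.096 -1.223 2.493
vertex 2.457 -1.61 2.384
vertex 2.526 -1.403 3.858
endloop
endfacet
facet normal 0.420 -0.474 -0.774
outer loop
vertex 2.457 -1.61 2.384
vertex 3.034 -1.977 2.922
vertex 2.253 -2.274 2.68
endloop
endfacet
facet normal -0.955 0.295 0.003
outer loop
vertex 2.457 -1.61 2.384
vertex 2.253 -2.274 2.68
vertex 2.526 -1.403 3.858
endloop
endfacet
facet normal 0.420 -0.475 -0.773
outer loop
vertex 2.253 -2.274 2.68
vertex 3.034 -1.977 2.922
vertex 2.636 -2.714 3.158
endloop
endfacet
facet normal -0.860 -0.295 0.417
outer loop
vertex 2.253 -2.274 2.68
vertex 2.636 -2.714 3.158
vertex 2.526 -1.403 3.858
endloop
endfacet
facet normal 0.420 -0.475 -0.773
outer loop
vertex 2.636 -2.714 3.158
vertex 3.034 -1.977 2.922
vertex 3.32 -2.599 3.459
endloop
endfacet
facet normal -0.288 -0.470 0.834
outer loop
vertex 2.636 -2.714 3.158
vertex 3.32 -2.599 3.459
vertex 2.526 -1.403 3.858
endloop
endfacet
facet normal 0.420 -0.475 -0.774
outer loop
vertex 3.32 -2.599 3.459
vertex 3.034 -1.977 2.922
vertex 3.788 -2.016 3.355
endloop
endfacet
facet normal 0.328 -0.096 0.940
outer loop
vertex 3.32 -2.599 3.459
vertex 3.788 -2.016 3.355
vertex 2.526 -1.403 3.858
endloop
endfacet
facet normal 0.071 0.338 0.938
outer loop
vertex -2.005 -0.902 3.956
vertex -1.675 -1.807 4.257
vertex -1.016 -1.105 3.954
endloop
endfacet
facet normal 0.179 0.865 0.468
outer loop
vertex -2.005 -0.902 3.956
vertex -1.016 -1.105 3.954
vertex -1.43 -0.602 3.182
endloop
endfacet
facet normal -0.402 0.914 0.055
outer loop
vertex -2.005 -0.902 3.956
vertex -1.43 -0.602 3.182
vertex -2.344 -0.994 3.01
endloop
endfacet
facet normal -0.867 0.418 0.270
outer loop
vertex -2.005 -0.902 3.956
vertex -2.344 -0.994 3.01
vertex -2.496 -1.738 3.674
endloop
endfacet
facet normal -0.574 0.062 0.816
outer loop
vertex -2.005 -0.902 3.956
vertex -2.496 -1.738 3.674
vertex -1.675 -1.807 4.257
endloop
endfacet
facet normal 0.729 0.682 0.053
outer loop
vertex -1.43 -0.602 3.182
vertex -1.016 -1.105 3.954
vertex -0.744 -1.322 3.006
endloop
endfacet
facet normal 0.556 -0.171 0.813
outer loop
vertex -1.016 -1.105 3.954
vertex -1.675 -1.807 4.257
vertex -0.896 -2.066 3.67
endloop
endfacet
facet normal -0.489 -0.617 0.616
outer loop
vertex -1.675 -1.807 4.257
vertex -2.496 -1.738 3.674
vertex -1.81 -2.458 3.498
endloop
endfacet
facet normal -0.963 -0.041 -0.267
outer loop
vertex -2.496 -1.738 3.674
vertex -2.344 -0.994 3.01
vertex -2.224 -1.955 2.726
endloop
endfacet
facet normal -0.210 0.760 -0.615
outer loop
vertex -2.344 -0.994 3.01
vertex -1.43 -0.602 3.182
vertex -1.565 -1.253 2.423
endloop
endfacet
facet normal 0.867 -0.418 -0.270
outer loop
vertex -1.235 -2.158 2.724
vertex -0.744 -1.322 3.006
vertex -0.896 -2.066 3.67
endloop
endfacet
facet normal 0.402 -0.914 -0.055
outer loop
vertex -1.235 -2.158 2.724
vertex -0.896 -2.066 3.67
vertex -1.81 -2.458 3.498
endloop
endfacet
facet normal -0.179 -0.865 -0.468
outer loop
vertex -1.235 -2.158 2.724
vertex -1.81 -2.458 3.498
vertex -2.224 -1.955 2.726
endloop
endfacet
facet normal -0.071 -0.338 -0.938
outer loop
vertex -1.235 -2.158 2.724
vertex -2.224 -1.955 2.726
vertex -1.565 -1.253 2.423
endloop
endfacet
facet normal 0.574 -0.062 -0.816
outer loop
vertex -1.235 -2.158 2.724
vertex -1.565 -1.253 2.423
vertex -0.744 -1.322 3.006
endloop
endfacet
facet normal 0.963 0.041 0.267
outer loop
vertex -0.896 -2.066 3.67
vertex -0.744 -1.322 3.006
vertex -1.016 -1.105 3.954
endloop
endfacet
facet normal 0.210 -0.760 0.615
outer loop
vertex -1.81 -2.458 3.498
vertex -0.896 -2.066 3.67
vertex -1.675 -1.807 4.257
endloop
endfacet
facet normal -0.729 -0.682 -0.053
outer loop
vertex -2.224 -1.955 2.726
vertex -1.81 -2.458 3.498
vertex -2.496 -1.738 3.674
endloop
endfacet
facet normal -0.556 0.171 -0.813
outer loop
vertex -1.565 -1.253 2.423
vertex -2.224 -1.955 2.726
vertex -2.344 -0.994 3.01
endloop
endfacet
facet normal 0.489 0.617 -0.616
outer loop
vertex -0.744 -1.322 3.006
vertex -1.565 -1.253 2.423
vertex -1.43 -0.602 3.182
endloop
endfacet

endsolid


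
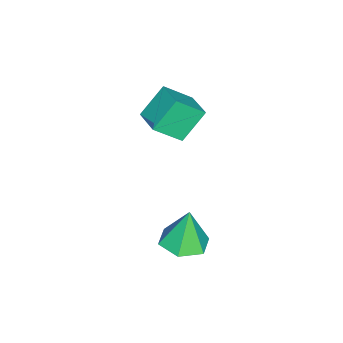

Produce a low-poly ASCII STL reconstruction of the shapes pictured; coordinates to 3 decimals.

solid 
facet normal 0.171 -0.068 -0.983
outer loop
vertex 3.359 -2.637 -3.459
vertex 2.972 -2.137 -3.561
vertex 3.597 -2.043 -3.459
endloop
endfacet
facet normal 0.734 -0.294 0.612
outer loop
vertex 3.359 -2.637 -3.459
vertex 3.597 -2.043 -3.459
vertex 2.788 -2.063 -2.499
endloop
endfacet
facet normal 0.171 -0.068 -0.983
outer loop
vertex 3.597 -2.043 -3.459
vertex 2.972 -2.137 -3.561
vertex 3.21 -1.543 -3.561
endloop
endfacet
facet normal 0.615 0.584 0.530
outer loop
vertex 3.597 -2.043 -3.459
vertex 3.21 -1.543 -3.561
vertex 2.788 -2.063 -2.499
endloop
endfacet
facet normal 0.171 -0.068 -0.983
outer loop
vertex 3.21 -1.543 -3.561
vertex 2.972 -2.137 -3.561
vertex 2.585 -1.637 -3.663
endloop
endfacet
facet normal -0.197 0.909 0.367
outer loop
vertex 3.21 -1.543 -3.561
vertex 2.585 -1.637 -3.663
vertex 2.788 -2.063 -2.499
endloop
endfacet
facet normal 0.171 -0.068 -0.983
outer loop
vertex 2.585 -1.637 -3.663
vertex 2.972 -2.137 -3.561
vertex 2.347 -2.232 -3.663
endloop
endfacet
facet normal -0.890 0.356 0.285
outer loop
vertex 2.585 -1.637 -3.663
vertex 2.347 -2.232 -3.663
vertex 2.788 -2.063 -2.499
endloop
endfacet
facet normal 0.171 -0.068 -0.983
outer loop
vertex 2.347 -2.232 -3.663
vertex 2.972 -2.137 -3.561
vertex 2.734 -2.731 -3.561
endloop
endfacet
facet normal -0.770 -0.522 0.367
outer loop
vertex 2.347 -2.232 -3.663
vertex 2.734 -2.731 -3.561
vertex 2.788 -2.063 -2.499
endloop
endfacet
facet normal 0.171 -0.068 -0.983
outer loop
vertex 2.734 -2.731 -3.561
vertex 2.972 -2.137 -3.561
vertex 3.359 -2.637 -3.459
endloop
endfacet
facet normal 0.041 -0.847 0.531
outer loop
vertex 2.734 -2.731 -3.561
vertex 3.359 -2.637 -3.459
vertex 2.788 -2.063 -2.499
endloop
endfacet
facet normal -0.575 0.378 0.726
outer loop
vertex 0.889 -3.456 0.149
vertex 1.459 -2.905 0.314
vertex 0.492 -2.861 -0.475
endloop
endfacet
facet normal -0.703 -0.681 -0.202
outer loop
vertex 1.061 -3.235 -1.194
vertex 0.889 -3.456 0.149
vertex 0.492 -2.861 -0.475
endloop
endfacet
facet normal -0.575 0.378 0.726
outer loop
vertex 0.492 -2.861 -0.475
vertex 1.459 -2.905 0.314
vertex 1.062 -2.309 -0.311
endloop
endfacet
facet normal -0.418 0.627 -0.657
outer loop
vertex 1.062 -2.309 -0.311
vertex 1.061 -3.235 -1.194
vertex 0.492 -2.861 -0.475
endloop
endfacet
facet normal 0.417 -0.628 0.657
outer loop
vertex 0.889 -3.456 0.149
vertex 2.028 -3.279 -0.405
vertex 1.459 -2.905 0.314
endloop
endfacet
facet normal -0.704 -0.681 -0.202
outer loop
vertex 1.458 -3.831 -0.569
vertex 0.889 -3.456 0.149
vertex 1.061 -3.235 -1.194
endloop
endfacet
facet normal 0.417 -0.627 0.658
outer loop
vertex 1.458 -3.831 -0.569
vertex 2.028 -3.279 -0.405
vertex 0.889 -3.456 0.149
endloop
endfacet
facet normal 0.704 0.681 0.203
outer loop
vertex 1.459 -2.905 0.314
vertex 2.028 -3.279 -0.405
vertex 1.062 -2.309 -0.311
endloop
endfacet
facet normal -0.416 0.628 -0.658
outer loop
vertex 1.631 -2.684 -1.029
vertex 1.061 -3.235 -1.194
vertex 1.062 -2.309 -0.311
endloop
endfacet
facet normal 0.704 0.681 0.202
outer loop
vertex 1.062 -2.309 -0.311
vertex 2.028 -3.279 -0.405
vertex 1.631 -2.684 -1.029
endloop
endfacet
facet normal 0.575 -0.378 -0.726
outer loop
vertex 1.631 -2.684 -1.029
vertex 1.458 -3.831 -0.569
vertex 1.061 -3.235 -1.194
endloop
endfacet
facet normal 0.575 -0.378 -0.726
outer loop
vertex 2.028 -3.279 -0.405
vertex 1.458 -3.831 -0.569
vertex 1.631 -2.684 -1.029
endloop
endfacet

endsolid


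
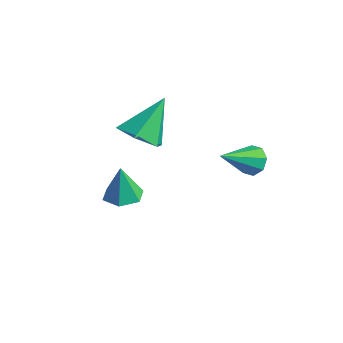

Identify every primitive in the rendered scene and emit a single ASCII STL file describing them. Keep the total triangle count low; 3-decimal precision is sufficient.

solid 
facet normal 0.036 0.038 -0.999
outer loop
vertex -2.255 -1.285 -0.951
vertex -2.774 -0.743 -0.949
vertex -2.046 -0.565 -0.916
endloop
endfacet
facet normal 0.860 -0.271 0.433
outer loop
vertex -2.255 -1.285 -0.951
vertex -2.046 -0.565 -0.916
vertex -2.826 -0.797 0.489
endloop
endfacet
facet normal 0.036 0.037 -0.999
outer loop
vertex -2.046 -0.565 -0.916
vertex -2.774 -0.743 -0.949
vertex -2.565 -0.024 -0.915
endloop
endfacet
facet normal 0.642 0.615 0.458
outer loop
vertex -2.046 -0.565 -0.916
vertex -2.565 -0.024 -0.915
vertex -2.826 -0.797 0.489
endloop
endfacet
facet normal 0.036 0.037 -0.999
outer loop
vertex -2.565 -0.024 -0.915
vertex -2.774 -0.743 -0.949
vertex -3.293 -0.201 -0.948
endloop
endfacet
facet normal -0.231 0.870 0.436
outer loop
vertex -2.565 -0.024 -0.915
vertex -3.293 -0.201 -0.948
vertex -2.826 -0.797 0.489
endloop
endfacet
facet normal 0.036 0.037 -0.999
outer loop
vertex -3.293 -0.201 -0.948
vertex -2.774 -0.743 -0.949
vertex -3.502 -0.921 -0.982
endloop
endfacet
facet normal -0.890 0.240 0.389
outer loop
vertex -3.293 -0.201 -0.948
vertex -3.502 -0.921 -0.982
vertex -2.826 -0.797 0.489
endloop
endfacet
facet normal 0.036 0.038 -0.999
outer loop
vertex -3.502 -0.921 -0.982
vertex -2.774 -0.743 -0.949
vertex -2.983 -1.463 -0.984
endloop
endfacet
facet normal -0.672 -0.645 0.363
outer loop
vertex -3.502 -0.921 -0.982
vertex -2.983 -1.463 -0.984
vertex -2.826 -0.797 0.489
endloop
endfacet
facet normal 0.036 0.038 -0.999
outer loop
vertex -2.983 -1.463 -0.984
vertex -2.774 -0.743 -0.949
vertex -2.255 -1.285 -0.951
endloop
endfacet
facet normal 0.203 -0.900 0.385
outer loop
vertex -2.983 -1.463 -0.984
vertex -2.255 -1.285 -0.951
vertex -2.826 -0.797 0.489
endloop
endfacet
facet normal 0.045 -0.627 -0.778
outer loop
vertex -2.571 -0.379 2.045
vertex -3.118 0.211 1.538
vertex -2.172 0.304 1.518
endloop
endfacet
facet normal 0.813 -0.025 0.582
outer loop
vertex -2.571 -0.379 2.045
vertex -2.172 0.304 1.518
vertex -3.202 1.389 3.002
endloop
endfacet
facet normal 0.045 -0.626 -0.779
outer loop
vertex -2.172 0.304 1.518
vertex -3.118 0.211 1.538
vertex -2.718 0.894 1.012
endloop
endfacet
facet normal 0.731 0.683 0.008
outer loop
vertex -2.172 0.304 1.518
vertex -2.718 0.894 1.012
vertex -3.202 1.389 3.002
endloop
endfacet
facet normal 0.045 -0.626 -0.779
outer loop
vertex -2.718 0.894 1.012
vertex -3.118 0.211 1.538
vertex -3.664 0.801 1.032
endloop
endfacet
facet normal -0.100 0.960 -0.263
outer loop
vertex -2.718 0.894 1.012
vertex -3.664 0.801 1.032
vertex -3.202 1.389 3.002
endloop
endfacet
facet normal 0.045 -0.626 -0.779
outer loop
vertex -3.664 0.801 1.032
vertex -3.118 0.211 1.538
vertex -4.063 0.118 1.558
endloop
endfacet
facet normal -0.848 0.528 0.041
outer loop
vertex -3.664 0.801 1.032
vertex -4.063 0.118 1.558
vertex -3.202 1.389 3.002
endloop
endfacet
facet normal 0.045 -0.627 -0.778
outer loop
vertex -4.063 0.118 1.558
vertex -3.118 0.211 1.538
vertex -3.517 -0.471 2.064
endloop
endfacet
facet normal -0.766 -0.181 0.616
outer loop
vertex -4.063 0.118 1.558
vertex -3.517 -0.471 2.064
vertex -3.202 1.389 3.002
endloop
endfacet
facet normal 0.045 -0.627 -0.778
outer loop
vertex -3.517 -0.471 2.064
vertex -3.118 0.211 1.538
vertex -2.571 -0.379 2.045
endloop
endfacet
facet normal 0.062 -0.458 0.887
outer loop
vertex -3.517 -0.471 2.064
vertex -2.571 -0.379 2.045
vertex -3.202 1.389 3.002
endloop
endfacet
facet normal 0.002 0.849 -0.529
outer loop
vertex 1.646 1.854 1.932
vertex 1.021 1.9 2.004
vertex 1.523 2.101 2.328
endloop
endfacet
facet normal 0.911 -0.157 0.381
outer loop
vertex 1.646 1.854 1.932
vertex 1.523 2.101 2.328
vertex 1.019 0.5 2.876
endloop
endfacet
facet normal 0.001 0.849 -0.529
outer loop
vertex 1.523 2.101 2.328
vertex 1.021 1.9 2.004
vertex 1.107 2.23 2.534
endloop
endfacet
facet normal 0.475 0.147 0.867
outer loop
vertex 1.523 2.101 2.328
vertex 1.107 2.23 2.534
vertex 1.019 0.5 2.876
endloop
endfacet
facet normal 0.001 0.849 -0.529
outer loop
vertex 1.107 2.23 2.534
vertex 1.021 1.9 2.004
vertex 0.641 2.166 2.43
endloop
endfacet
facet normal -0.240 0.200 0.950
outer loop
vertex 1.107 2.23 2.534
vertex 0.641 2.166 2.43
vertex 1.019 0.5 2.876
endloop
endfacet
facet normal 0.003 0.849 -0.528
outer loop
vertex 0.641 2.166 2.43
vertex 1.021 1.9 2.004
vertex 0.397 1.947 2.076
endloop
endfacet
facet normal -0.814 -0.030 0.580
outer loop
vertex 0.641 2.166 2.43
vertex 0.397 1.947 2.076
vertex 1.019 0.5 2.876
endloop
endfacet
facet normal 0.003 0.849 -0.529
outer loop
vertex 0.397 1.947 2.076
vertex 1.021 1.9 2.004
vertex 0.519 1.7 1.68
endloop
endfacet
facet normal -0.913 -0.407 -0.027
outer loop
vertex 0.397 1.947 2.076
vertex 0.519 1.7 1.68
vertex 1.019 0.5 2.876
endloop
endfacet
facet normal 0.002 0.849 -0.528
outer loop
vertex 0.519 1.7 1.68
vertex 1.021 1.9 2.004
vertex 0.936 1.571 1.474
endloop
endfacet
facet normal -0.475 -0.712 -0.516
outer loop
vertex 0.519 1.7 1.68
vertex 0.936 1.571 1.474
vertex 1.019 0.5 2.876
endloop
endfacet
facet normal 0.001 0.850 -0.528
outer loop
vertex 0.936 1.571 1.474
vertex 1.021 1.9 2.004
vertex 1.402 1.635 1.578
endloop
endfacet
facet normal 0.239 -0.765 -0.598
outer loop
vertex 0.936 1.571 1.474
vertex 1.402 1.635 1.578
vertex 1.019 0.5 2.876
endloop
endfacet
facet normal 0.002 0.850 -0.527
outer loop
vertex 1.402 1.635 1.578
vertex 1.021 1.9 2.004
vertex 1.646 1.854 1.932
endloop
endfacet
facet normal 0.813 -0.536 -0.229
outer loop
vertex 1.402 1.635 1.578
vertex 1.646 1.854 1.932
vertex 1.019 0.5 2.876
endloop
endfacet

endsolid


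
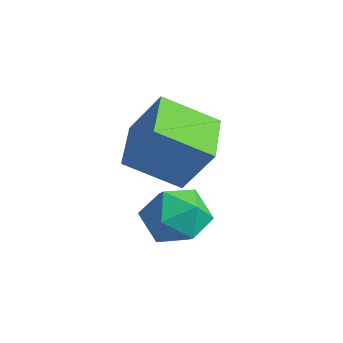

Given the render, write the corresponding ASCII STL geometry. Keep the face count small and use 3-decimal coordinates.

solid 
facet normal 0.182 0.245 0.952
outer loop
vertex 2.581 3.775 -1.014
vertex 2.537 2.708 -0.731
vertex 3.498 3.16 -1.031
endloop
endfacet
facet normal 0.487 0.712 0.506
outer loop
vertex 2.581 3.775 -1.014
vertex 3.498 3.16 -1.031
vertex 3.298 3.877 -1.847
endloop
endfacet
facet normal -0.027 0.995 0.099
outer loop
vertex 2.581 3.775 -1.014
vertex 3.298 3.877 -1.847
vertex 2.213 3.868 -2.05
endloop
endfacet
facet normal -0.649 0.702 0.293
outer loop
vertex 2.581 3.775 -1.014
vertex 2.213 3.868 -2.05
vertex 1.743 3.146 -1.361
endloop
endfacet
facet normal -0.519 0.239 0.821
outer loop
vertex 2.581 3.775 -1.014
vertex 1.743 3.146 -1.361
vertex 2.537 2.708 -0.731
endloop
endfacet
facet normal 0.932 0.352 0.081
outer loop
vertex 3.298 3.877 -1.847
vertex 3.498 3.16 -1.031
vertex 3.697 2.874 -2.079
endloop
endfacet
facet normal 0.440 -0.404 0.802
outer loop
vertex 3.498 3.16 -1.031
vertex 2.537 2.708 -0.731
vertex 3.227 2.152 -1.39
endloop
endfacet
facet normal -0.695 -0.413 0.589
outer loop
vertex 2.537 2.708 -0.731
vertex 1.743 3.146 -1.361
vertex 2.142 2.143 -1.593
endloop
endfacet
facet normal -0.904 0.337 -0.264
outer loop
vertex 1.743 3.146 -1.361
vertex 2.213 3.868 -2.05
vertex 1.942 2.86 -2.409
endloop
endfacet
facet normal 0.101 0.810 -0.577
outer loop
vertex 2.213 3.868 -2.05
vertex 3.298 3.877 -1.847
vertex 2.903 3.312 -2.709
endloop
endfacet
facet normal 0.649 -0.702 -0.293
outer loop
vertex 2.859 2.245 -2.426
vertex 3.697 2.874 -2.079
vertex 3.227 2.152 -1.39
endloop
endfacet
facet normal 0.027 -0.995 -0.099
outer loop
vertex 2.859 2.245 -2.426
vertex 3.227 2.152 -1.39
vertex 2.142 2.143 -1.593
endloop
endfacet
facet normal -0.487 -0.712 -0.506
outer loop
vertex 2.859 2.245 -2.426
vertex 2.142 2.143 -1.593
vertex 1.942 2.86 -2.409
endloop
endfacet
facet normal -0.182 -0.245 -0.952
outer loop
vertex 2.859 2.245 -2.426
vertex 1.942 2.86 -2.409
vertex 2.903 3.312 -2.709
endloop
endfacet
facet normal 0.519 -0.239 -0.821
outer loop
vertex 2.859 2.245 -2.426
vertex 2.903 3.312 -2.709
vertex 3.697 2.874 -2.079
endloop
endfacet
facet normal 0.904 -0.337 0.264
outer loop
vertex 3.227 2.152 -1.39
vertex 3.697 2.874 -2.079
vertex 3.498 3.16 -1.031
endloop
endfacet
facet normal -0.101 -0.810 0.577
outer loop
vertex 2.142 2.143 -1.593
vertex 3.227 2.152 -1.39
vertex 2.537 2.708 -0.731
endloop
endfacet
facet normal -0.932 -0.352 -0.081
outer loop
vertex 1.942 2.86 -2.409
vertex 2.142 2.143 -1.593
vertex 1.743 3.146 -1.361
endloop
endfacet
facet normal -0.440 0.404 -0.802
outer loop
vertex 2.903 3.312 -2.709
vertex 1.942 2.86 -2.409
vertex 2.213 3.868 -2.05
endloop
endfacet
facet normal 0.695 0.413 -0.589
outer loop
vertex 3.697 2.874 -2.079
vertex 2.903 3.312 -2.709
vertex 3.298 3.877 -1.847
endloop
endfacet
facet normal -0.470 -0.282 -0.837
outer loop
vertex 1.473 2.06 0.103
vertex 0.072 3.306 0.469
vertex 2.432 3.431 -0.898
endloop
endfacet
facet normal 0.733 -0.653 -0.191
outer loop
vertex 3.268 3.934 0.591
vertex 1.473 2.06 0.103
vertex 2.432 3.431 -0.898
endloop
endfacet
facet normal -0.470 -0.282 -0.837
outer loop
vertex 2.432 3.431 -0.898
vertex 0.072 3.306 0.469
vertex 1.032 4.678 -0.532
endloop
endfacet
facet normal 0.492 0.703 -0.514
outer loop
vertex 1.032 4.678 -0.532
vertex 3.268 3.934 0.591
vertex 2.432 3.431 -0.898
endloop
endfacet
facet normal -0.491 -0.703 0.514
outer loop
vertex 1.473 2.06 0.103
vertex 0.908 3.809 1.958
vertex 0.072 3.306 0.469
endloop
endfacet
facet normal 0.733 -0.653 -0.191
outer loop
vertex 2.308 2.562 1.592
vertex 1.473 2.06 0.103
vertex 3.268 3.934 0.591
endloop
endfacet
facet normal -0.492 -0.703 0.513
outer loop
vertex 2.308 2.562 1.592
vertex 0.908 3.809 1.958
vertex 1.473 2.06 0.103
endloop
endfacet
facet normal -0.733 0.653 0.191
outer loop
vertex 0.072 3.306 0.469
vertex 0.908 3.809 1.958
vertex 1.032 4.678 -0.532
endloop
endfacet
facet normal 0.492 0.704 -0.513
outer loop
vertex 1.867 5.18 0.957
vertex 3.268 3.934 0.591
vertex 1.032 4.678 -0.532
endloop
endfacet
facet normal -0.733 0.653 0.191
outer loop
vertex 1.032 4.678 -0.532
vertex 0.908 3.809 1.958
vertex 1.867 5.18 0.957
endloop
endfacet
facet normal 0.469 0.282 0.837
outer loop
vertex 1.867 5.18 0.957
vertex 2.308 2.562 1.592
vertex 3.268 3.934 0.591
endloop
endfacet
facet normal 0.470 0.282 0.836
outer loop
vertex 0.908 3.809 1.958
vertex 2.308 2.562 1.592
vertex 1.867 5.18 0.957
endloop
endfacet

endsolid


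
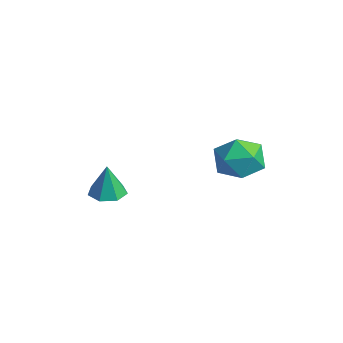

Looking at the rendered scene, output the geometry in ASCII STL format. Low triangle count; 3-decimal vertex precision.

solid 
facet normal -0.624 -0.213 0.752
outer loop
vertex -0.195 1.752 -1.689
vertex 0.015 0.666 -1.823
vertex 0.642 1.273 -1.13
endloop
endfacet
facet normal -0.322 0.425 0.846
outer loop
vertex -0.195 1.752 -1.689
vertex 0.642 1.273 -1.13
vertex 0.78 2.281 -1.584
endloop
endfacet
facet normal -0.481 0.831 0.280
outer loop
vertex -0.195 1.752 -1.689
vertex 0.78 2.281 -1.584
vertex 0.24 2.297 -2.559
endloop
endfacet
facet normal -0.882 0.442 -0.164
outer loop
vertex -0.195 1.752 -1.689
vertex 0.24 2.297 -2.559
vertex -0.233 1.298 -2.706
endloop
endfacet
facet normal -0.971 -0.203 0.127
outer loop
vertex -0.195 1.752 -1.689
vertex -0.233 1.298 -2.706
vertex 0.015 0.666 -1.823
endloop
endfacet
facet normal 0.386 0.334 0.860
outer loop
vertex 0.78 2.281 -1.584
vertex 0.642 1.273 -1.13
vertex 1.593 1.522 -1.654
endloop
endfacet
facet normal -0.105 -0.699 0.707
outer loop
vertex 0.642 1.273 -1.13
vertex 0.015 0.666 -1.823
vertex 1.12 0.523 -1.801
endloop
endfacet
facet normal -0.664 -0.684 -0.303
outer loop
vertex 0.015 0.666 -1.823
vertex -0.233 1.298 -2.706
vertex 0.58 0.539 -2.776
endloop
endfacet
facet normal -0.521 0.360 -0.774
outer loop
vertex -0.233 1.298 -2.706
vertex 0.24 2.297 -2.559
vertex 0.718 1.547 -3.23
endloop
endfacet
facet normal 0.129 0.990 -0.055
outer loop
vertex 0.24 2.297 -2.559
vertex 0.78 2.281 -1.584
vertex 1.345 2.154 -2.537
endloop
endfacet
facet normal 0.882 -0.442 0.164
outer loop
vertex 1.555 1.068 -2.671
vertex 1.593 1.522 -1.654
vertex 1.12 0.523 -1.801
endloop
endfacet
facet normal 0.481 -0.831 -0.280
outer loop
vertex 1.555 1.068 -2.671
vertex 1.12 0.523 -1.801
vertex 0.58 0.539 -2.776
endloop
endfacet
facet normal 0.322 -0.425 -0.846
outer loop
vertex 1.555 1.068 -2.671
vertex 0.58 0.539 -2.776
vertex 0.718 1.547 -3.23
endloop
endfacet
facet normal 0.624 0.213 -0.752
outer loop
vertex 1.555 1.068 -2.671
vertex 0.718 1.547 -3.23
vertex 1.345 2.154 -2.537
endloop
endfacet
facet normal 0.971 0.203 -0.127
outer loop
vertex 1.555 1.068 -2.671
vertex 1.345 2.154 -2.537
vertex 1.593 1.522 -1.654
endloop
endfacet
facet normal 0.521 -0.360 0.774
outer loop
vertex 1.12 0.523 -1.801
vertex 1.593 1.522 -1.654
vertex 0.642 1.273 -1.13
endloop
endfacet
facet normal -0.129 -0.990 0.055
outer loop
vertex 0.58 0.539 -2.776
vertex 1.12 0.523 -1.801
vertex 0.015 0.666 -1.823
endloop
endfacet
facet normal -0.386 -0.334 -0.860
outer loop
vertex 0.718 1.547 -3.23
vertex 0.58 0.539 -2.776
vertex -0.233 1.298 -2.706
endloop
endfacet
facet normal 0.105 0.699 -0.707
outer loop
vertex 1.345 2.154 -2.537
vertex 0.718 1.547 -3.23
vertex 0.24 2.297 -2.559
endloop
endfacet
facet normal 0.664 0.684 0.303
outer loop
vertex 1.593 1.522 -1.654
vertex 1.345 2.154 -2.537
vertex 0.78 2.281 -1.584
endloop
endfacet
facet normal -0.059 0.030 -0.998
outer loop
vertex -0.337 -3.18 -3.812
vertex -1.104 -3.237 -3.768
vertex -0.67 -2.601 -3.775
endloop
endfacet
facet normal 0.808 0.440 0.391
outer loop
vertex -0.337 -3.18 -3.812
vertex -0.67 -2.601 -3.775
vertex -1.016 -3.283 -2.292
endloop
endfacet
facet normal -0.061 0.030 -0.998
outer loop
vertex -0.67 -2.601 -3.775
vertex -1.104 -3.237 -3.768
vertex -1.329 -2.502 -3.732
endloop
endfacet
facet normal 0.161 0.882 0.443
outer loop
vertex -0.67 -2.601 -3.775
vertex -1.329 -2.502 -3.732
vertex -1.016 -3.283 -2.292
endloop
endfacet
facet normal -0.059 0.031 -0.998
outer loop
vertex -1.329 -2.502 -3.732
vertex -1.104 -3.237 -3.768
vertex -1.819 -2.956 -3.717
endloop
endfacet
facet normal -0.588 0.651 0.481
outer loop
vertex -1.329 -2.502 -3.732
vertex -1.819 -2.956 -3.717
vertex -1.016 -3.283 -2.292
endloop
endfacet
facet normal -0.059 0.030 -0.998
outer loop
vertex -1.819 -2.956 -3.717
vertex -1.104 -3.237 -3.768
vertex -1.77 -3.622 -3.74
endloop
endfacet
facet normal -0.876 -0.081 0.475
outer loop
vertex -1.819 -2.956 -3.717
vertex -1.77 -3.622 -3.74
vertex -1.016 -3.283 -2.292
endloop
endfacet
facet normal -0.060 0.031 -0.998
outer loop
vertex -1.77 -3.622 -3.74
vertex -1.104 -3.237 -3.768
vertex -1.22 -3.998 -3.785
endloop
endfacet
facet normal -0.485 -0.761 0.431
outer loop
vertex -1.77 -3.622 -3.74
vertex -1.22 -3.998 -3.785
vertex -1.016 -3.283 -2.292
endloop
endfacet
facet normal -0.060 0.031 -0.998
outer loop
vertex -1.22 -3.998 -3.785
vertex -1.104 -3.237 -3.768
vertex -0.582 -3.801 -3.817
endloop
endfacet
facet normal 0.290 -0.878 0.381
outer loop
vertex -1.22 -3.998 -3.785
vertex -0.582 -3.801 -3.817
vertex -1.016 -3.283 -2.292
endloop
endfacet
facet normal -0.060 0.032 -0.998
outer loop
vertex -0.582 -3.801 -3.817
vertex -1.104 -3.237 -3.768
vertex -0.337 -3.18 -3.812
endloop
endfacet
facet normal 0.866 -0.344 0.363
outer loop
vertex -0.582 -3.801 -3.817
vertex -0.337 -3.18 -3.812
vertex -1.016 -3.283 -2.292
endloop
endfacet

endsolid


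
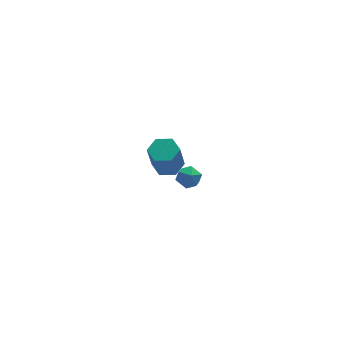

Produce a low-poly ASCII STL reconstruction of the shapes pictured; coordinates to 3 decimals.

solid 
facet normal 0.220 0.257 -0.941
outer loop
vertex 0.228 -1.55 3.293
vertex -0.481 -2.082 2.982
vertex -0.63 -1.179 3.194
endloop
endfacet
facet normal 0.344 0.882 0.322
outer loop
vertex 0.228 -1.55 3.293
vertex -0.63 -1.179 3.194
vertex -0.23 -2.086 5.25
endloop
endfacet
facet normal 0.344 0.882 0.322
outer loop
vertex -0.23 -2.086 5.25
vertex -0.63 -1.179 3.194
vertex -1.088 -1.715 5.151
endloop
endfacet
facet normal -0.220 -0.258 0.941
outer loop
vertex -0.23 -2.086 5.25
vertex -1.088 -1.715 5.151
vertex -0.939 -2.618 4.938
endloop
endfacet
facet normal 0.221 0.257 -0.941
outer loop
vertex -0.63 -1.179 3.194
vertex -0.481 -2.082 2.982
vertex -1.339 -1.711 2.882
endloop
endfacet
facet normal -0.618 0.783 0.070
outer loop
vertex -0.63 -1.179 3.194
vertex -1.339 -1.711 2.882
vertex -1.088 -1.715 5.151
endloop
endfacet
facet normal -0.618 0.783 0.070
outer loop
vertex -1.088 -1.715 5.151
vertex -1.339 -1.711 2.882
vertex -1.797 -2.247 4.839
endloop
endfacet
facet normal -0.220 -0.258 0.941
outer loop
vertex -1.088 -1.715 5.151
vertex -1.797 -2.247 4.839
vertex -0.939 -2.618 4.938
endloop
endfacet
facet normal 0.221 0.257 -0.941
outer loop
vertex -1.339 -1.711 2.882
vertex -0.481 -2.082 2.982
vertex -1.19 -2.614 2.67
endloop
endfacet
facet normal -0.962 -0.100 -0.253
outer loop
vertex -1.339 -1.711 2.882
vertex -1.19 -2.614 2.67
vertex -1.797 -2.247 4.839
endloop
endfacet
facet normal -0.962 -0.100 -0.253
outer loop
vertex -1.797 -2.247 4.839
vertex -1.19 -2.614 2.67
vertex -1.648 -3.15 4.627
endloop
endfacet
facet normal -0.220 -0.257 0.941
outer loop
vertex -1.797 -2.247 4.839
vertex -1.648 -3.15 4.627
vertex -0.939 -2.618 4.938
endloop
endfacet
facet normal 0.220 0.258 -0.941
outer loop
vertex -1.19 -2.614 2.67
vertex -0.481 -2.082 2.982
vertex -0.332 -2.985 2.769
endloop
endfacet
facet normal -0.344 -0.882 -0.322
outer loop
vertex -1.19 -2.614 2.67
vertex -0.332 -2.985 2.769
vertex -1.648 -3.15 4.627
endloop
endfacet
facet normal -0.344 -0.882 -0.322
outer loop
vertex -1.648 -3.15 4.627
vertex -0.332 -2.985 2.769
vertex -0.79 -3.521 4.726
endloop
endfacet
facet normal -0.220 -0.257 0.941
outer loop
vertex -1.648 -3.15 4.627
vertex -0.79 -3.521 4.726
vertex -0.939 -2.618 4.938
endloop
endfacet
facet normal 0.220 0.258 -0.941
outer loop
vertex -0.332 -2.985 2.769
vertex -0.481 -2.082 2.982
vertex 0.377 -2.453 3.081
endloop
endfacet
facet normal 0.618 -0.783 -0.070
outer loop
vertex -0.332 -2.985 2.769
vertex 0.377 -2.453 3.081
vertex -0.79 -3.521 4.726
endloop
endfacet
facet normal 0.618 -0.783 -0.070
outer loop
vertex -0.79 -3.521 4.726
vertex 0.377 -2.453 3.081
vertex -0.081 -2.989 5.038
endloop
endfacet
facet normal -0.221 -0.257 0.941
outer loop
vertex -0.79 -3.521 4.726
vertex -0.081 -2.989 5.038
vertex -0.939 -2.618 4.938
endloop
endfacet
facet normal 0.220 0.257 -0.941
outer loop
vertex 0.377 -2.453 3.081
vertex -0.481 -2.082 2.982
vertex 0.228 -1.55 3.293
endloop
endfacet
facet normal 0.962 0.100 0.253
outer loop
vertex 0.377 -2.453 3.081
vertex 0.228 -1.55 3.293
vertex -0.081 -2.989 5.038
endloop
endfacet
facet normal 0.962 0.100 0.253
outer loop
vertex -0.081 -2.989 5.038
vertex 0.228 -1.55 3.293
vertex -0.23 -2.086 5.25
endloop
endfacet
facet normal -0.221 -0.257 0.941
outer loop
vertex -0.081 -2.989 5.038
vertex -0.23 -2.086 5.25
vertex -0.939 -2.618 4.938
endloop
endfacet
facet normal -0.985 -0.062 0.159
outer loop
vertex 1.762 3.177 -4.108
vertex 1.865 2.333 -3.799
vertex 1.913 3.033 -3.228
endloop
endfacet
facet normal -0.758 0.611 0.230
outer loop
vertex 1.762 3.177 -4.108
vertex 1.913 3.033 -3.228
vertex 2.331 3.712 -3.653
endloop
endfacet
facet normal -0.451 0.806 -0.384
outer loop
vertex 1.762 3.177 -4.108
vertex 2.331 3.712 -3.653
vertex 2.542 3.433 -4.487
endloop
endfacet
facet normal -0.489 0.253 -0.835
outer loop
vertex 1.762 3.177 -4.108
vertex 2.542 3.433 -4.487
vertex 2.254 2.58 -4.577
endloop
endfacet
facet normal -0.819 -0.283 -0.499
outer loop
vertex 1.762 3.177 -4.108
vertex 2.254 2.58 -4.577
vertex 1.865 2.333 -3.799
endloop
endfacet
facet normal -0.259 0.622 0.739
outer loop
vertex 2.331 3.712 -3.653
vertex 1.913 3.033 -3.228
vertex 2.786 3.2 -3.063
endloop
endfacet
facet normal -0.627 -0.466 0.624
outer loop
vertex 1.913 3.033 -3.228
vertex 1.865 2.333 -3.799
vertex 2.498 2.347 -3.153
endloop
endfacet
facet normal -0.357 -0.824 -0.440
outer loop
vertex 1.865 2.333 -3.799
vertex 2.254 2.58 -4.577
vertex 2.709 2.068 -3.987
endloop
endfacet
facet normal 0.177 0.044 -0.983
outer loop
vertex 2.254 2.58 -4.577
vertex 2.542 3.433 -4.487
vertex 3.127 2.747 -4.412
endloop
endfacet
facet normal 0.238 0.938 -0.253
outer loop
vertex 2.542 3.433 -4.487
vertex 2.331 3.712 -3.653
vertex 3.175 3.447 -3.841
endloop
endfacet
facet normal 0.489 -0.253 0.835
outer loop
vertex 3.278 2.603 -3.532
vertex 2.786 3.2 -3.063
vertex 2.498 2.347 -3.153
endloop
endfacet
facet normal 0.451 -0.806 0.384
outer loop
vertex 3.278 2.603 -3.532
vertex 2.498 2.347 -3.153
vertex 2.709 2.068 -3.987
endloop
endfacet
facet normal 0.758 -0.611 -0.230
outer loop
vertex 3.278 2.603 -3.532
vertex 2.709 2.068 -3.987
vertex 3.127 2.747 -4.412
endloop
endfacet
facet normal 0.985 0.062 -0.159
outer loop
vertex 3.278 2.603 -3.532
vertex 3.127 2.747 -4.412
vertex 3.175 3.447 -3.841
endloop
endfacet
facet normal 0.819 0.283 0.499
outer loop
vertex 3.278 2.603 -3.532
vertex 3.175 3.447 -3.841
vertex 2.786 3.2 -3.063
endloop
endfacet
facet normal -0.177 -0.044 0.983
outer loop
vertex 2.498 2.347 -3.153
vertex 2.786 3.2 -3.063
vertex 1.913 3.033 -3.228
endloop
endfacet
facet normal -0.238 -0.938 0.253
outer loop
vertex 2.709 2.068 -3.987
vertex 2.498 2.347 -3.153
vertex 1.865 2.333 -3.799
endloop
endfacet
facet normal 0.259 -0.622 -0.739
outer loop
vertex 3.127 2.747 -4.412
vertex 2.709 2.068 -3.987
vertex 2.254 2.58 -4.577
endloop
endfacet
facet normal 0.627 0.466 -0.624
outer loop
vertex 3.175 3.447 -3.841
vertex 3.127 2.747 -4.412
vertex 2.542 3.433 -4.487
endloop
endfacet
facet normal 0.357 0.824 0.440
outer loop
vertex 2.786 3.2 -3.063
vertex 3.175 3.447 -3.841
vertex 2.331 3.712 -3.653
endloop
endfacet

endsolid


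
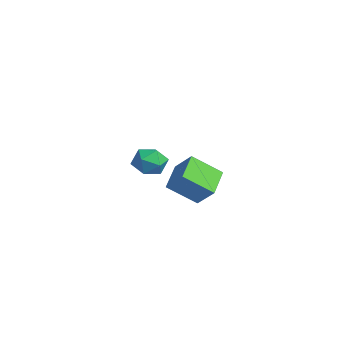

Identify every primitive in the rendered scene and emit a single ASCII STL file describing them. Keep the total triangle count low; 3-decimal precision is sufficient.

solid 
facet normal -0.742 0.506 0.440
outer loop
vertex 2.76 2.762 2.759
vertex 3.127 4.351 1.55
vertex 1.759 2.201 1.717
endloop
endfacet
facet normal -0.181 -0.783 0.595
outer loop
vertex 3.153 1.249 0.89
vertex 2.76 2.762 2.759
vertex 1.759 2.201 1.717
endloop
endfacet
facet normal -0.742 0.506 0.440
outer loop
vertex 1.759 2.201 1.717
vertex 3.127 4.351 1.55
vertex 2.126 3.79 0.509
endloop
endfacet
facet normal -0.646 -0.362 -0.672
outer loop
vertex 2.126 3.79 0.509
vertex 3.153 1.249 0.89
vertex 1.759 2.201 1.717
endloop
endfacet
facet normal 0.646 0.362 0.672
outer loop
vertex 2.76 2.762 2.759
vertex 4.521 3.399 0.723
vertex 3.127 4.351 1.55
endloop
endfacet
facet normal -0.181 -0.783 0.596
outer loop
vertex 4.154 1.81 1.931
vertex 2.76 2.762 2.759
vertex 3.153 1.249 0.89
endloop
endfacet
facet normal 0.646 0.362 0.672
outer loop
vertex 4.154 1.81 1.931
vertex 4.521 3.399 0.723
vertex 2.76 2.762 2.759
endloop
endfacet
facet normal 0.181 0.783 -0.596
outer loop
vertex 3.127 4.351 1.55
vertex 4.521 3.399 0.723
vertex 2.126 3.79 0.509
endloop
endfacet
facet normal -0.646 -0.362 -0.672
outer loop
vertex 3.52 2.838 -0.319
vertex 3.153 1.249 0.89
vertex 2.126 3.79 0.509
endloop
endfacet
facet normal 0.181 0.783 -0.595
outer loop
vertex 2.126 3.79 0.509
vertex 4.521 3.399 0.723
vertex 3.52 2.838 -0.319
endloop
endfacet
facet normal 0.742 -0.506 -0.440
outer loop
vertex 3.52 2.838 -0.319
vertex 4.154 1.81 1.931
vertex 3.153 1.249 0.89
endloop
endfacet
facet normal 0.742 -0.506 -0.440
outer loop
vertex 4.521 3.399 0.723
vertex 4.154 1.81 1.931
vertex 3.52 2.838 -0.319
endloop
endfacet
facet normal -0.030 0.742 0.669
outer loop
vertex -3.143 3.422 0.343
vertex -4.012 2.935 0.844
vertex -2.973 2.688 1.165
endloop
endfacet
facet normal 0.636 0.636 0.437
outer loop
vertex -3.143 3.422 0.343
vertex -2.973 2.688 1.165
vertex -2.328 2.667 0.256
endloop
endfacet
facet normal 0.638 0.720 -0.271
outer loop
vertex -3.143 3.422 0.343
vertex -2.328 2.667 0.256
vertex -2.967 2.901 -0.626
endloop
endfacet
facet normal -0.026 0.878 -0.477
outer loop
vertex -3.143 3.422 0.343
vertex -2.967 2.901 -0.626
vertex -4.008 3.067 -0.263
endloop
endfacet
facet normal -0.440 0.892 0.105
outer loop
vertex -3.143 3.422 0.343
vertex -4.008 3.067 -0.263
vertex -4.012 2.935 0.844
endloop
endfacet
facet normal 0.814 -0.040 0.579
outer loop
vertex -2.328 2.667 0.256
vertex -2.973 2.688 1.165
vertex -2.692 1.713 0.703
endloop
endfacet
facet normal -0.264 0.131 0.956
outer loop
vertex -2.973 2.688 1.165
vertex -4.012 2.935 0.844
vertex -3.733 1.879 1.066
endloop
endfacet
facet normal -0.927 0.373 0.041
outer loop
vertex -4.012 2.935 0.844
vertex -4.008 3.067 -0.263
vertex -4.372 2.113 0.184
endloop
endfacet
facet normal -0.258 0.352 -0.900
outer loop
vertex -4.008 3.067 -0.263
vertex -2.967 2.901 -0.626
vertex -3.727 2.092 -0.725
endloop
endfacet
facet normal 0.818 0.097 -0.567
outer loop
vertex -2.967 2.901 -0.626
vertex -2.328 2.667 0.256
vertex -2.688 1.845 -0.404
endloop
endfacet
facet normal 0.026 -0.878 0.477
outer loop
vertex -3.557 1.358 0.097
vertex -2.692 1.713 0.703
vertex -3.733 1.879 1.066
endloop
endfacet
facet normal -0.638 -0.720 0.271
outer loop
vertex -3.557 1.358 0.097
vertex -3.733 1.879 1.066
vertex -4.372 2.113 0.184
endloop
endfacet
facet normal -0.636 -0.636 -0.437
outer loop
vertex -3.557 1.358 0.097
vertex -4.372 2.113 0.184
vertex -3.727 2.092 -0.725
endloop
endfacet
facet normal 0.030 -0.742 -0.669
outer loop
vertex -3.557 1.358 0.097
vertex -3.727 2.092 -0.725
vertex -2.688 1.845 -0.404
endloop
endfacet
facet normal 0.440 -0.892 -0.105
outer loop
vertex -3.557 1.358 0.097
vertex -2.688 1.845 -0.404
vertex -2.692 1.713 0.703
endloop
endfacet
facet normal 0.258 -0.352 0.900
outer loop
vertex -3.733 1.879 1.066
vertex -2.692 1.713 0.703
vertex -2.973 2.688 1.165
endloop
endfacet
facet normal -0.818 -0.097 0.567
outer loop
vertex -4.372 2.113 0.184
vertex -3.733 1.879 1.066
vertex -4.012 2.935 0.844
endloop
endfacet
facet normal -0.814 0.040 -0.579
outer loop
vertex -3.727 2.092 -0.725
vertex -4.372 2.113 0.184
vertex -4.008 3.067 -0.263
endloop
endfacet
facet normal 0.264 -0.131 -0.956
outer loop
vertex -2.688 1.845 -0.404
vertex -3.727 2.092 -0.725
vertex -2.967 2.901 -0.626
endloop
endfacet
facet normal 0.927 -0.373 -0.041
outer loop
vertex -2.692 1.713 0.703
vertex -2.688 1.845 -0.404
vertex -2.328 2.667 0.256
endloop
endfacet

endsolid
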